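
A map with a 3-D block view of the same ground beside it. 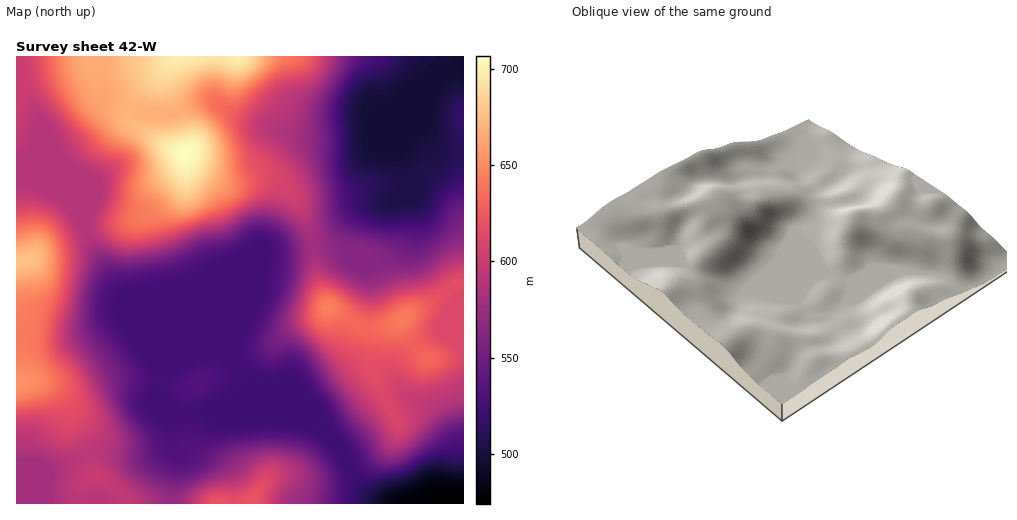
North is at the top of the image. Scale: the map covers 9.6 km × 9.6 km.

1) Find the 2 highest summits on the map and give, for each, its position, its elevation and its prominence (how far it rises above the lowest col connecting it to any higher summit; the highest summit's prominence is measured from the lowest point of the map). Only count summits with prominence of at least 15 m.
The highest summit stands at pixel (186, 153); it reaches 707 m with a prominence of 233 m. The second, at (328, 307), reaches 646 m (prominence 67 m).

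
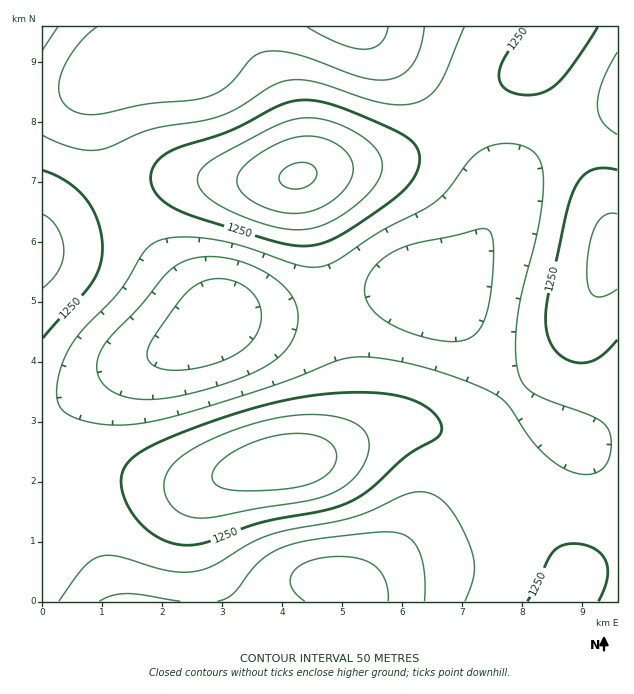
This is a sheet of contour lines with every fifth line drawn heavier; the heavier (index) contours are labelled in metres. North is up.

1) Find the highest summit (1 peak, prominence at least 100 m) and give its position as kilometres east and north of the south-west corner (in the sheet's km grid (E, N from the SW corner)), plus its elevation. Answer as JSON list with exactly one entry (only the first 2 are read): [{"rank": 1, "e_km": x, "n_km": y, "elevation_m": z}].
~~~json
[{"rank": 1, "e_km": 4.26, "n_km": 7.11, "elevation_m": 1408}]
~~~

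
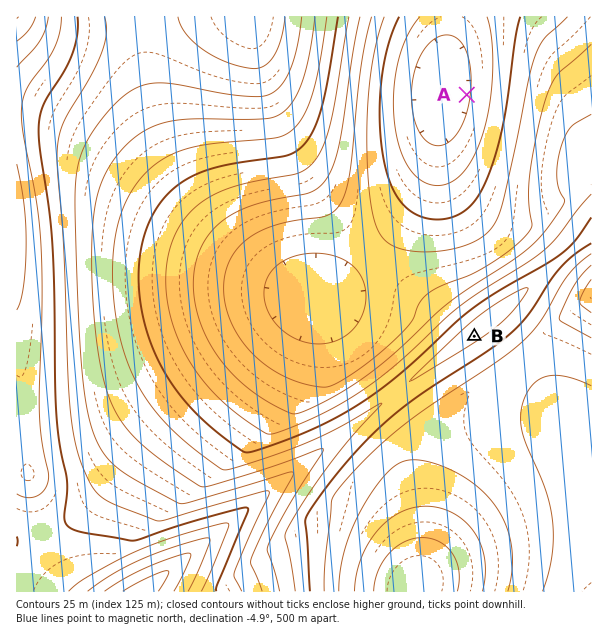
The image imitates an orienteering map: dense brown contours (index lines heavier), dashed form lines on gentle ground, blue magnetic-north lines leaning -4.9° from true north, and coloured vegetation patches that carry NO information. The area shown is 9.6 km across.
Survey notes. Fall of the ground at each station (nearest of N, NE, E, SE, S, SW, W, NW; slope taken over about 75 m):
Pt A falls W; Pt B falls SE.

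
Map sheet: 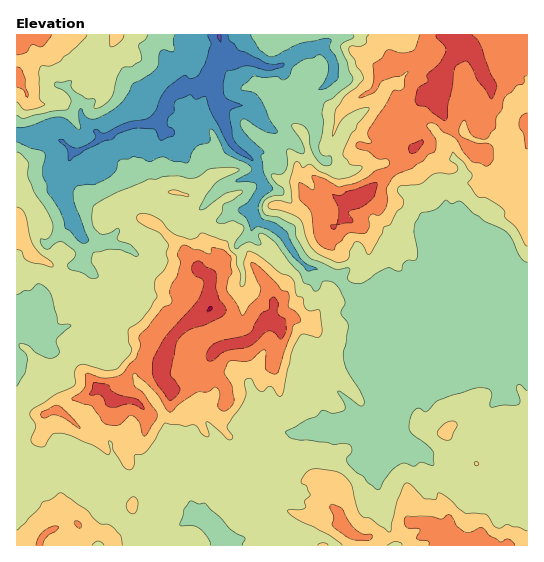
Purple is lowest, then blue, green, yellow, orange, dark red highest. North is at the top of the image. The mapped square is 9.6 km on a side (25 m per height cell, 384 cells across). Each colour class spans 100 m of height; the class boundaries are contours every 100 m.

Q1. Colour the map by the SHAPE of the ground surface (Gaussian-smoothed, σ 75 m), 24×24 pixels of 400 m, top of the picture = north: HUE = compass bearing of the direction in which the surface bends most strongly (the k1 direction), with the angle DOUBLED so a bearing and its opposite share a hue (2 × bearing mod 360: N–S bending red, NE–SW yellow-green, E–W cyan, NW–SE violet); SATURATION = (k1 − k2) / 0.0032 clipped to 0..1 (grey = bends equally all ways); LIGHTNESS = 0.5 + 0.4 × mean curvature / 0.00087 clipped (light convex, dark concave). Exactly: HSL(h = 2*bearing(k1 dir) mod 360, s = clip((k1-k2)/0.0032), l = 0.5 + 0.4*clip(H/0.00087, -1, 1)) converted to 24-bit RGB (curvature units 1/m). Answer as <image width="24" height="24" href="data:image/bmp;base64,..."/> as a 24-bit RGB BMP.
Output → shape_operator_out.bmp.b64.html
<image width="24" height="24" href="data:image/bmp;base64,Qk32BgAAAAAAADYAAAAoAAAAGAAAABgAAAABABgAAAAAAMAGAAATCwAAEwsAAAAAAAAAAAAAb12t1aCwnEVqTb/EjLyxlmR4YHx3ZY+En4+RdlJ+e4ptZ4hnhVZXclUziiU5cvWFntTjYheihLNPUqWksefKspbeUVTKpnvLSGdmnJp2qdW/kk2aekl4yrmWbW6ObIaGblVVg2+AkZCFeGF8fqm8hIrMkqrWtdaZOklkLh5QyuvNXH6tyKFljGA2Z1gxdGlLW311cZZ1oI5pYkVQUHlZwrZ9eWWLkmaQfW6GaZJ6dXmSeqepflNbYoBeW6FV3ee0PzdlRU+BxtWgTJ5TaSY+oqdnmnuCbFl6bpFpb2lBb19If2RshFNodcFTb3JVdWN9kX+Sl3aQZpmHcpGidYWYka64i8u6qkk4ZkRjToZuq4VTlj9PhFlxr8CcZnuOj2SYnkCGgbaJeU9ngYtESKKT3Hd0N4lja193gHZkl5RgXKxrYHlfbo54eIhofWpbpHmCaGN6en5fbGBHYjc3aLplh7SLeFBwY4peUC5wv3ZOY9LJhy/duLNSNX992s5dO2xCZKCFx8dGOXBHclVRjHxTWWtJdnNYf4NfdXBnc4KWhnOugZ7N3sHFUHBSmFichIqtJIGz5tX242rwgC5/5fLZsOP3jwCfwuaBIkdH7tDFU5m6Qz9gnLyGbG2QdIyRiWyRgZ6cX31rYpVrVn10oY9vwZKuSoyEi2RbYl2KQXdHPyVY0ff6uqbvbxgi1wi01NvzdWXAY9p+hC58oDyAbdNgW22HiGKTd6OQfXKEinyNYYZudnxlanpdkZRqh1qOgZuDaItfYHhoPpGIxdYkESIR5lq19/XSQ15wpE2dwbFCXj0tLpSoyumVODlfh6dsZXh8fHeAeXmEmoGGX355j5aDeYJxZm53joJ5j6aadWJ7aoeIr6yOQjdbPKClltFx03R5K19JzZvu5tT3GymL9OymFBoqjryGXmp2cXx6eHyDfX2Knn+UZIVghHpxa3l6h457fmhbgXdufX5YeoBFP3R6PYRvy4ajzX7A7qXXJJ0qD0FC9dbv1dn2cojpa5S0W1+NinqhdZGMcmiBj4WFoIyedoONc3GJgot5d4qDbGZ0n2+NtMzTcGGeUWZdK1AswIZXRZlX6/TSGhhJq5VK4OmwJTFb4pm0M06fUlgshGhOYnBKaoZieYx4mHmAfmeJfY+Ec2JNYH1Hi9q6dTFhnXhbboubU3uns2+TsMF73sCcCAYt0/rRw4lrMh5df1AAZAIUhraBW2yEja2dYYh1aXJTh4VodYZngnBhjuHXob32YYXPJ0LHu7zfei5CMixIcMaax+3d79PEAAug5LaGztAvMwAav9KPQOS1yaN2VoKDeZeDdHqRdGeMi5mJbmd5wkNUmN+DEWkTeSYoUgsOP1sOrXtvWaaRNuVnkncuxWlPAq56+e4wMwAfiaK66t7LmStWctyDWIGGZYqAbmVyfGyCinJvTTM8vs5sznORs9jHHgkqoMzFwJPVg7utr8aCQyQhUJkqqKYrZmIMZQBIkcDyMKeLkNmg3Z6moDs8YrV1TFhrXnJPYHdqeUNQnUehidCQtM+NXjhkNy2bebeig3Gxt5HIuZHRxsbpz5/iEJQ/9NP4AC0zhAAc0frljtvzwr7099T1PZydby1HSqJddj6Hone3n+XbYsuy0sqYPDdVQIB1eF5TXWtHWotQeZ1oeZBknURz58Duhf+7HgBbP5Pf1/rRhk0UKh8JY2UO+lGfgaxwVluyGprBsqgta5tJo0di1Je9zmzIYyNCI6harojNrLV2O3RMZjpTiaNxi9llMgEPUsMuPd2isIATkARljGrigIvPWZG18drmZ8q+IAYt1vXlk2i5kEuzMS4HIiYNi7FDd1gdGDwNhKMOYBJGlWhUfqlqfAC4p9nlOmPPlyUtiurS5SZMCU01yXmuuZGJmrtXOwYaReSGv2BLSYlfkF3AqrDrnaXvXuXv30qWXrycfJLQKKWTYKDEzefAJwMwpcESejE7gsqEVyRZg7LU+8TnBi0RwmRdz4GnmL/kPYSsRlV+1cxrL4ZSv+rDG0M/ZghKtt3Rzb6jMk5Wzn94Bi0PX4cMTRaT397tuNTks3rEnIBPDjYcb2ok/LnIFVMlTIuQ16mpl0O6dj+GyPC8VE+LuHY8hT1+Xqioh7Zbql9rjKi6S4WkuYLH3N+1AzcybWoOMxoADzIB0rDbmC67ay1Rld+n6NTtI43BNZVM4khZbeh4ekF6dUd1tIS/l7DEhJy1RHeIyJykfL+DR0+Hdo6bzs+oFQY6tJjR19bn0b/gDZE8DCdgS/aPxktTj61cVTJLtUWZnuyLzuVrcD52bnqb"/>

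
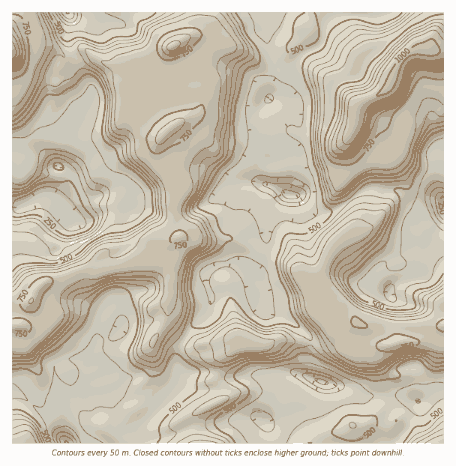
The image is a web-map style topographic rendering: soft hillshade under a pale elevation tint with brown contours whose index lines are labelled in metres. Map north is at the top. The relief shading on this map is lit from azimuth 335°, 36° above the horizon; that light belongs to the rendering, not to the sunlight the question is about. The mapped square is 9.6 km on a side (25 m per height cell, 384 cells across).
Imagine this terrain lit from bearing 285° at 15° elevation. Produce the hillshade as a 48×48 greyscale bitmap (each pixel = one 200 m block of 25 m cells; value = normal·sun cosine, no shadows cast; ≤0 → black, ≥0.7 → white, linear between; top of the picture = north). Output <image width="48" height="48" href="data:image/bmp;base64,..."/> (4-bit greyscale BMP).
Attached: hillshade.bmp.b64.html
<image width="48" height="48" href="data:image/bmp;base64,Qk32BAAAAAAAAHYAAAAoAAAAMAAAADAAAAABAAQAAAAAAIAEAAATCwAAEwsAABAAAAAAAAAAAAAAABEREQAiIiIAMzMzAERERABVVVUAZmZmAHd3dwCIiIgAmZmZAKqqqgC7u7sAzMzMAN3d3QDu7u4A////AHUAAIuGZVV4mamGQhNWZ3h2ZmUzRWvcuoUAAnh3VEV4mHdkM0VEeHd3d4ZDNUerzGMCRGd3ZVVYqoZBEkQ0iXZmeJhkRVRovVRFVWZmZmVFi7ljABI1d2ZmZ4d3ZVVXmmZVVWZmZmZVaKuoUQAkVmVWZmZndVRHiGZVVmVWZmZlVnmphjEUVmVVaIdmZVRGZmZUVWVWZmdkRWipdUM0VVQyWahmVERVVVZTRlVVZmd1M1eZYhNFVTIkd3ZUIjNFRDMiRlVWZnd0AVeIYgATMiNFVndTAAFXZCAAJVVmZ5uDAGmIhRABAAFGiYZVMAAWdkMAAkVWZ66zAFmYmGRDIABIqXZmdiATVVUwABNVZp7nACiqqXZWZBFJuWZmeHU0VVRDAAFFVX37QAJ724Y0dzSLp2ZlVmZmZlRFMAAUVWvbcgA3vZMTeHq6dmZlVneIiHZEQQADVXvadAAFm4M1aKzIZmZUNGisuZcyMQACVovbhQAEeWNFaL3HZlICNHrO2qlSMQAAJXisxgAEd1RWeL23ZRAENIq93MuUMyIQAkVqxwAVd0RWecyGUgA1M3iJzu2oZlRDESM2hgAFdlVWjNtmQAAlVFZmm8uYm6hmVURFVQAEZlVmjelmUAACVlVWZ3d2i923ZnZlVSAANVVmjdl4gwAAJVVWZmZUWb78dnh2ZUEAAkVVe9l6tjEAAkVWZmVERZzduZqXd1MQAkRFeriM2WQgACVVVnZCE3vuub3ad2QgA0RVaIeL3JZSAARVRJhBJFjP2HvtuGQQFFVVZmZ5zsllEANVIYh0RWisyGeu+iATNFVVZmZnm9uGUAFTAEZ2VnmqqGaO6iADVmZVVFiZl2qXdAAxAAA1Z4mJqWaN6lAARmZVMTjN2QBWZTIgAAACVoqXiGac2VIABFVDM1ac7EACREMQAEEANHqnZmerllMAAkQ0VUZ87GIAIxABM1QAFoqnZnmpZVIAADREVlV86lQyMxAARVQgBYiHebqGVVMRAARUVmae6UIkVUAANVQzNWZnetyGRFQzAAJVVmav/GABVVEAJVVVVVZoiKupUjRDAAJFZmav/qIANVMAAzRVVVZ6yXiKhCJDAAJVZma//+cAFFQAAAA1VVZr+2Z4qEIzEAJWZmav/voAA0QgAQAEVVVr/XZmeHVDEAFFdmav7fwwASQyNQACRFVq/nZmZmdkEAA0d3af7P1gAAAzRiAAMzVa/nZmZmZlIAAzWHae7O2nQAAEVkEAMhNa7HZmZmZlIAA0Vmet2ru8tgADVTIANCFKynZmZmZlMAAlVme9yHeu+iACRQAANUNpmGZmVVVVMAAUVmi8uYeM/WABMwAAFVeYd3ZmZEVVMQABRmeaq7l538QCMgAAA2mWiYh4pQFFVCAAR3VorMp3nvtlRAAhAYlVq5q7yjAkVSACaIZEi8uYiu+3VAAwAGdmiIz9qoU0UwAFZ5hjWbuYms7rdBIgAGl2ZnrduYdlQgAlZ5ljR5l2i93MuFQAAJ2WZmeby6l2MAFFZol1RndmeM7bqQ=="/>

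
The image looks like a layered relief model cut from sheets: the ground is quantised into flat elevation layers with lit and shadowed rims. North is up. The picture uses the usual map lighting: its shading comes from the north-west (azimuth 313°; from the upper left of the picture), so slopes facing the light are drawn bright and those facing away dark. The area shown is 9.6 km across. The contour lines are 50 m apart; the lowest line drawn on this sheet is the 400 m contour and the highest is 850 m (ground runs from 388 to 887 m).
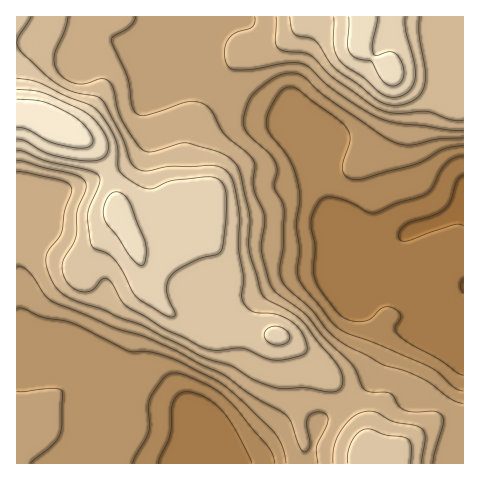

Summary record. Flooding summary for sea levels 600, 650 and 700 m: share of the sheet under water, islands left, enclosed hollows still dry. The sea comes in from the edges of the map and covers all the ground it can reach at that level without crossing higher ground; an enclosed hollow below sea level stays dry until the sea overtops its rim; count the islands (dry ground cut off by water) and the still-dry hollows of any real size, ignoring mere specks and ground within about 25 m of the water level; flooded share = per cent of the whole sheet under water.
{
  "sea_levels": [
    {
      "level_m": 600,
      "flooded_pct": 51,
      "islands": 0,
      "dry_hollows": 0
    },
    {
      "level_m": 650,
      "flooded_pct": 65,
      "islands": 0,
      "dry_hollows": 0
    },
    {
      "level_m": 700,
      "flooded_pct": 77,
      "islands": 0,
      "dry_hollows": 0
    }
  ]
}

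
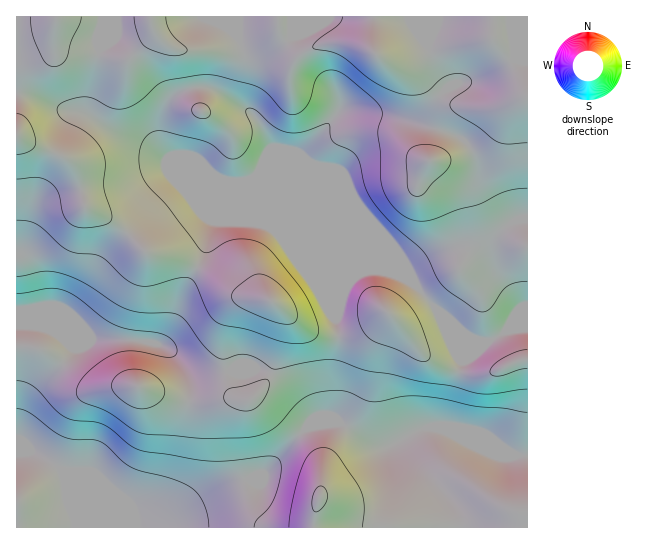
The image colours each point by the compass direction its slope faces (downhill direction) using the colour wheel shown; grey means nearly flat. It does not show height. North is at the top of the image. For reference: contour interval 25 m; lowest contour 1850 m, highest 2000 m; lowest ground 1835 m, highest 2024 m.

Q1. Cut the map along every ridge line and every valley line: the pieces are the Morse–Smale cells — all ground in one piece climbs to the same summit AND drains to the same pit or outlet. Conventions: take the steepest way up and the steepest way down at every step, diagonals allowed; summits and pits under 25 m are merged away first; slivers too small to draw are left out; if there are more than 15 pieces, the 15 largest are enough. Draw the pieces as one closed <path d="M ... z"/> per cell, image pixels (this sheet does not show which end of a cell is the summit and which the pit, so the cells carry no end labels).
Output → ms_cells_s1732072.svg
<path d="M527 16l-511 1 1 511 59-1-1-12-8-18-4-24 32 32 30 14 10 4 14 0 21-6 56-32 37-10 49-53 0-8-13-19-21-18-19-8-30 2-11 2-23-1-26-23-10-4 5-4 7-12 10-32 23-43 9-33 53 3 108 45 23 4 13 7 21 24 34 31 6 4 14 3-11 13-13 7-12 45-1 19 65 29 15 0z"/><path d="M341 423l-22 1-13 4-43 47-37 10-51 30-18 6-22 2-36-15-34-33 2 22 8 18 1 12 452 0-1-71-21-1-65-27-18 0-28 16-6 3-11 0z"/><path d="M242 221l-30 1-8 32-23 43-10 32-7 12-5 4 10 4 26 23 23 1 11-2 30-2 19 8 21 18 13 19 1 5-4 6 2 0 18-8 4-8 0-32 6-30-3-30 8-26 13-16 9-4 11-1-107-45z"/><path d="M386 271l-24 1-13 10-5 9-8 26 3 30-6 30 0 32-4 8-17 8 29-2 37 24 11 0 6-3 28-16 18 0 57 24 13 3-13-8-50-21 1-19 12-45 13-7 11-13-14-3-6-4-23-20-32-35z"/>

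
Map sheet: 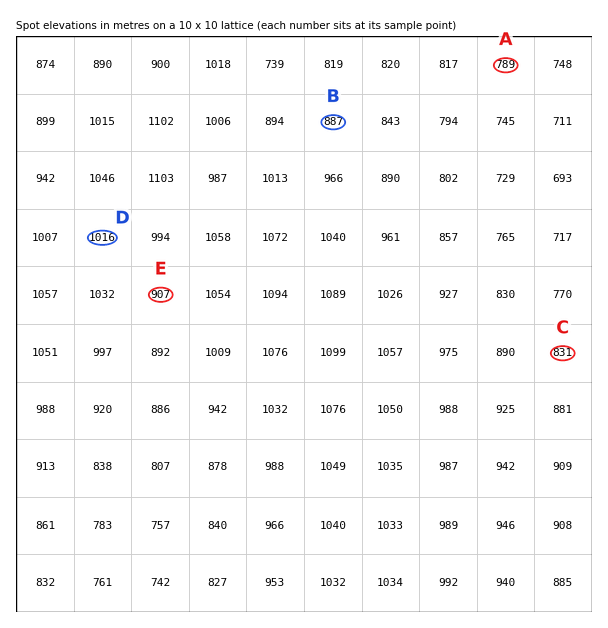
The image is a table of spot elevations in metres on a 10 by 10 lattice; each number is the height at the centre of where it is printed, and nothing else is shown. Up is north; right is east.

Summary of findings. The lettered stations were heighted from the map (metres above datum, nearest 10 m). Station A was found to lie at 790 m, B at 890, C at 830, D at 1020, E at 910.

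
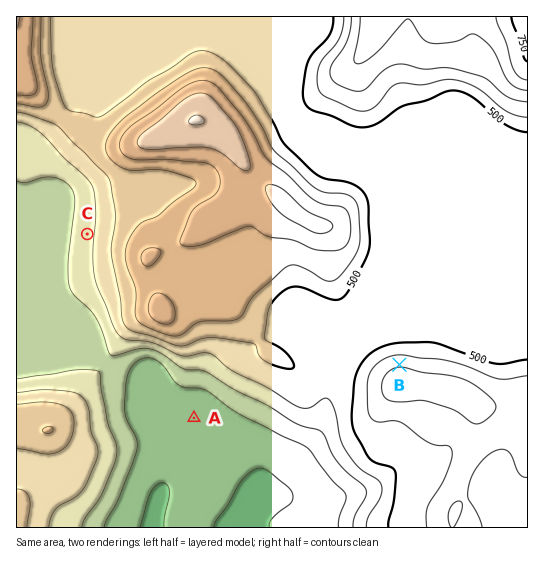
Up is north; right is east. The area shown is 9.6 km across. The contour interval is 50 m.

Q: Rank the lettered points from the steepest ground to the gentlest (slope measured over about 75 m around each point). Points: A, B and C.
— B C A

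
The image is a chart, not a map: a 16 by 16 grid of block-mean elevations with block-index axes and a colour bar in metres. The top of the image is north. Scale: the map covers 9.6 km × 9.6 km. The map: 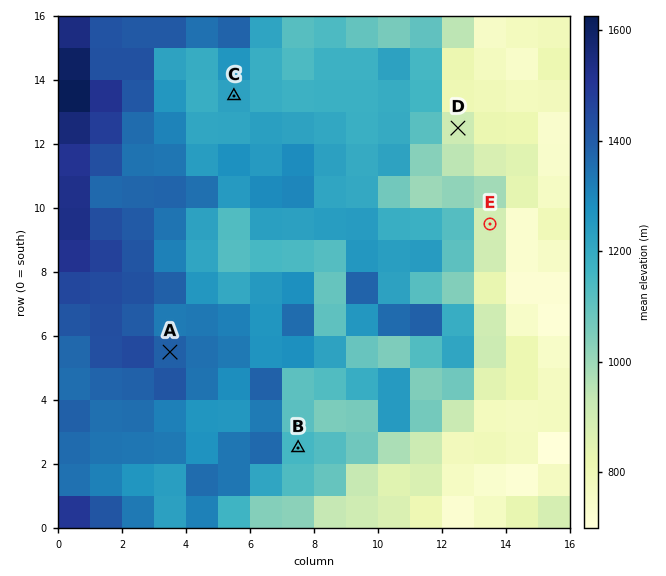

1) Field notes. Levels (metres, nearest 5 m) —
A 1370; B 1130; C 1225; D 920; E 875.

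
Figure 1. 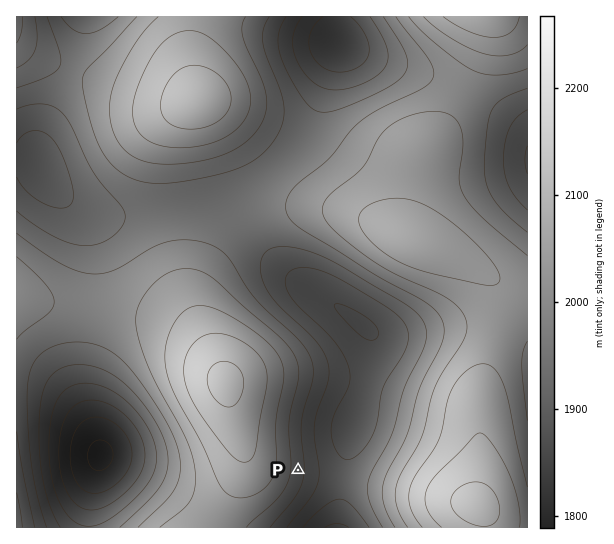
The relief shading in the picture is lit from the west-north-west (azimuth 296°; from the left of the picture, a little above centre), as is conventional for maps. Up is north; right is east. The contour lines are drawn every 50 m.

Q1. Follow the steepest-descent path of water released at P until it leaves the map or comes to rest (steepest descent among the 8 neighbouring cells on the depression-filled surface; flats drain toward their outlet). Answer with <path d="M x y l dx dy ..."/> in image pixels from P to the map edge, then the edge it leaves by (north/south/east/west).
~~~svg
<path d="M298 470l37 0 3-1 5 10 0 48"/>
exit: south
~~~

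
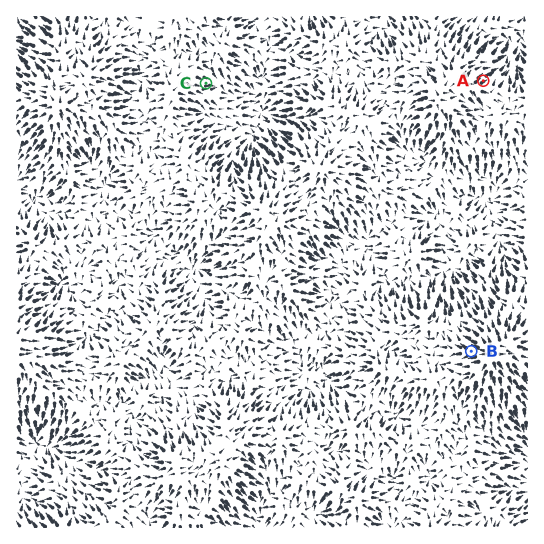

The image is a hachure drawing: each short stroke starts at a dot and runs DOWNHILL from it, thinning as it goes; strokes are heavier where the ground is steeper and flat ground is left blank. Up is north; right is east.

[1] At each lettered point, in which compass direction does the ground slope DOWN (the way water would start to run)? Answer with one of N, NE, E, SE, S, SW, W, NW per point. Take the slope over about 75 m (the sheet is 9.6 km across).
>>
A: NE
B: W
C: E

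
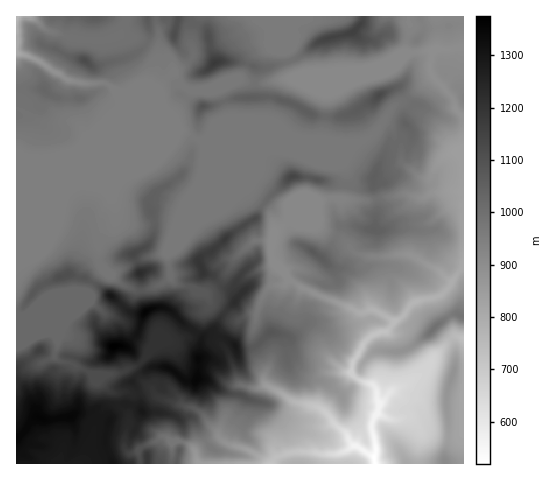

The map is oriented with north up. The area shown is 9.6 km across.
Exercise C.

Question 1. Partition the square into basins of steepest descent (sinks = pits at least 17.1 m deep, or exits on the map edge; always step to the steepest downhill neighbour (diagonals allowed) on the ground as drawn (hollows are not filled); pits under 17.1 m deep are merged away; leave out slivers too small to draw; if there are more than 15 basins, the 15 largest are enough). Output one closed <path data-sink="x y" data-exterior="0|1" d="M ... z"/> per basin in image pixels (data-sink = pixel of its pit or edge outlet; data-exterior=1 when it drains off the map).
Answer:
<path data-sink="375 463" data-exterior="1" d="M463 16l-99 0-2 6-12 12-29 6-20 16-11 6-21 5-14 1 1 30 20 0 17 6 18 10 8 2 17 2 14-4 21-12 10-8 17-7 16 17-10 14 0 4 6 8-15 16-9 5-14 32-11 3-11 0-42-9-17 0-25 24-11 18-26 16-18 17-8 3-4 7-34 7-15 0-9 4 0 18 5 17-2 6-15-3-31-25-11-8-17-4-31 13-16 21-7 4 1 152 447-1 0-86-10-2 2-28-5-8-14-14 14-10 13 0z"/><path data-sink="17 17" data-exterior="1" d="M165 16l-149 1 1 294 6-3 16-21 31-13 17 4 11 8 31 25 15 3 2-6-5-17 0-18 9-4 15 0 34-7 4-7 8-3 18-17 26-16 11-18 25-24 17 0 42 9 11 0 11-3 14-32 9-5 15-16-6-8 0-4 10-14-16-17-17 7-10 8-21 12-14 4-22-3-21-11-17-6-20 0 0-29-3-3-12-4-24 0-14 9-26-26-2-13 3-11-12-3z"/><path data-sink="291 17" data-exterior="1" d="M363 16l-156 0-1 4 5 32 5 11 25-1 15 5 13 0 29-9 23-18 32-8 9-10z"/><path data-sink="463 339" data-exterior="1" d="M458 314l-7 1-14 10 14 14 5 8-2 28 9 1 1-60z"/>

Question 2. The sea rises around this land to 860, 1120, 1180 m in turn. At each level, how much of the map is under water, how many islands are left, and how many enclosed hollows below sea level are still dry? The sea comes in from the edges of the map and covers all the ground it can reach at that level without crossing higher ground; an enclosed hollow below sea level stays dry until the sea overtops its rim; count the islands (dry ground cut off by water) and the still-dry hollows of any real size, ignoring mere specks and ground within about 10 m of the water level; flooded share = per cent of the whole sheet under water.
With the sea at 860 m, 13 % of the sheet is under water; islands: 1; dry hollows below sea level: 0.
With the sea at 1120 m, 84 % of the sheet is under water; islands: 3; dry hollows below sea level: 0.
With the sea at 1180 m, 88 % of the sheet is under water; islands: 2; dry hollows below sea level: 0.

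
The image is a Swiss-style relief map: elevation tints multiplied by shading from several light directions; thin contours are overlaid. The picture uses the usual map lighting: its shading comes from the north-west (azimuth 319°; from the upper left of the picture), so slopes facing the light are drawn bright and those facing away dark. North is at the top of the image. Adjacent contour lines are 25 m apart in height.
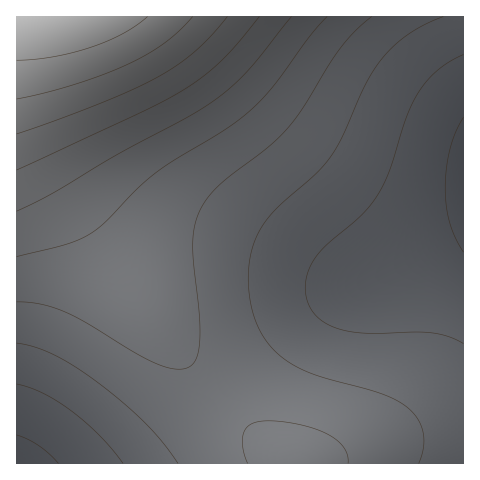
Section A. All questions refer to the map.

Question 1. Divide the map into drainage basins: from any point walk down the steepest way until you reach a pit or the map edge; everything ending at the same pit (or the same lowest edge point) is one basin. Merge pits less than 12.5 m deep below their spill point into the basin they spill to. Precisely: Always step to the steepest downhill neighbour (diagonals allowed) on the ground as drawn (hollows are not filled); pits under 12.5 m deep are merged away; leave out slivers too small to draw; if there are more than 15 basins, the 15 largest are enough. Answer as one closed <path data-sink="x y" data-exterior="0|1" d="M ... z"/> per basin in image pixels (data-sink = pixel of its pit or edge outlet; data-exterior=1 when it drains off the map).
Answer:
<path data-sink="463 181" data-exterior="1" d="M463 16l-436 0-2 3-1 51 5 29 13 41 25 50 32 47 48 64 28 43 29 38 58 59 17 13 21 10 164-1z"/><path data-sink="17 463" data-exterior="1" d="M26 16l-10 1 0 446 283 1-1-2-19-8-17-13-58-59-29-38-28-43-48-64-32-47-25-50-13-41-5-29z"/>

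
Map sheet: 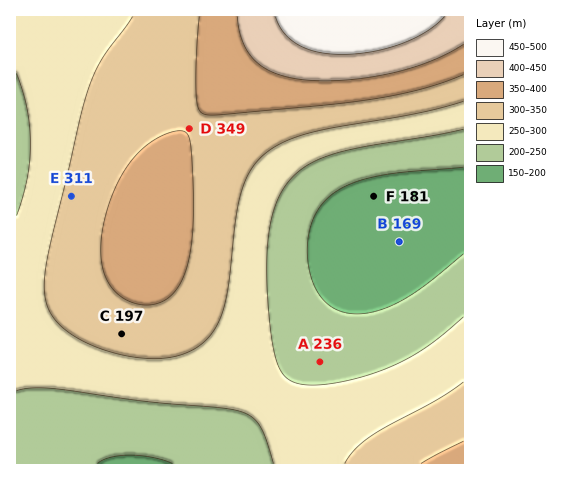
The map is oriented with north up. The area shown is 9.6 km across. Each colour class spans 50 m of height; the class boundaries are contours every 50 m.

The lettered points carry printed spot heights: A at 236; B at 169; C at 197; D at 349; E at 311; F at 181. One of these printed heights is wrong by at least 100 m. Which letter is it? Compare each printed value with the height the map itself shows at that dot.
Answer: C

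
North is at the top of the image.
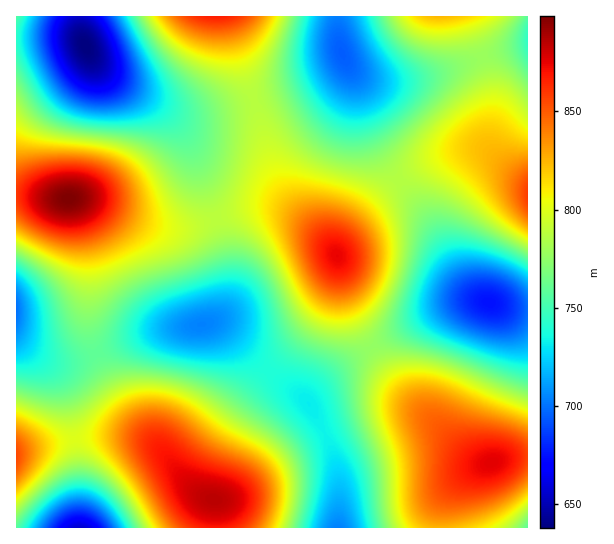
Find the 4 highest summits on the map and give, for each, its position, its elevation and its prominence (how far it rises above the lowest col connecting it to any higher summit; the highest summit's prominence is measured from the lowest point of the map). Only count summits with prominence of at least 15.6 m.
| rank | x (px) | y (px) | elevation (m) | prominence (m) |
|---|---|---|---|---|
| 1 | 69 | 198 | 899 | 261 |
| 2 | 214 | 499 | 885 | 125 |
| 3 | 493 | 462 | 876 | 100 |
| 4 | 337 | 255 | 874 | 86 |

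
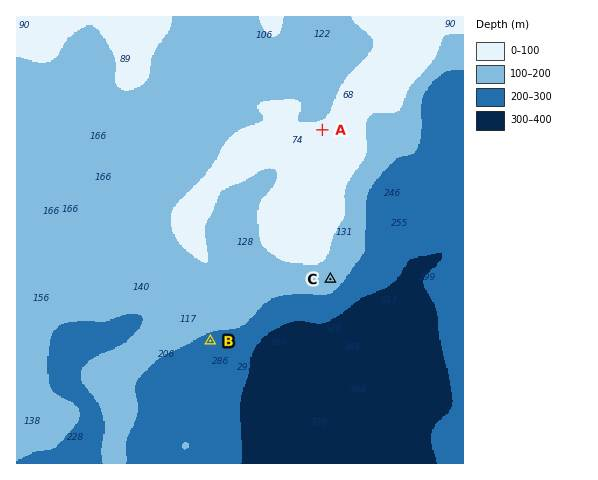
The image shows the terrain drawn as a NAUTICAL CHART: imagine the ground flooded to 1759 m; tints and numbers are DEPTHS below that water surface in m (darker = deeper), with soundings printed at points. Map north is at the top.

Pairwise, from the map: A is higher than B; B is lower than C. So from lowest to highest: B C A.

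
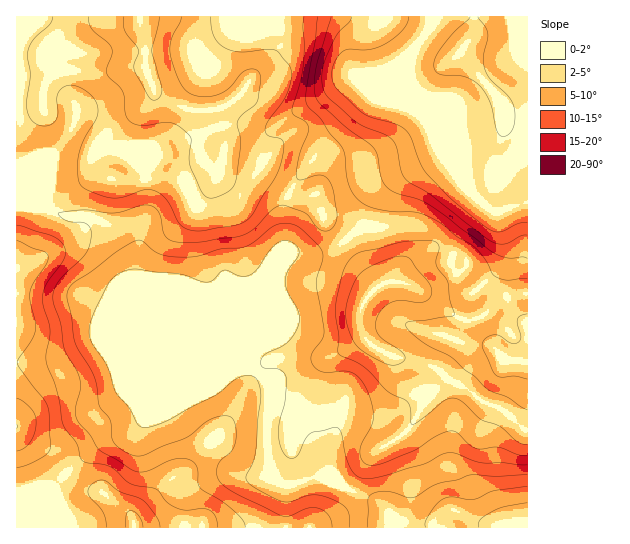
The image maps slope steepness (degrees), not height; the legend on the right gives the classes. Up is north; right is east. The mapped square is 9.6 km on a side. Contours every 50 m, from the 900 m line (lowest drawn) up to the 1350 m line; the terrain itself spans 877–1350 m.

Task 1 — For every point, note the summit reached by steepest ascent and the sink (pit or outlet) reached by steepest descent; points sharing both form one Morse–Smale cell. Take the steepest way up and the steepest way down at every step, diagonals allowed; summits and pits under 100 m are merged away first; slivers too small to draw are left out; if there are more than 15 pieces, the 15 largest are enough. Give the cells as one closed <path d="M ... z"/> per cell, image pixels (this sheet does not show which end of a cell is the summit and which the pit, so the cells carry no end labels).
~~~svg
<path d="M22 205l-6 1 1 322 511-1-1-3-44 0-26-13-10 0-17 13-23-1-10-3-20-19-31-13-18-19-1-11-11-20-4-19-17-10-18-5-7 1 2-22-15-11-76-76-47-20-3-19-4-10-18-22-19-9-25 0-15-8-17 0z"/><path d="M279 16l-263 1 0 188 17 3 17 0 15 8 25 0 19 9 18 22 4 10 3 19 47 20 72 72 0-9 4-8 0-25 22-53 6-11 9-10 17 3 12-2 12-5 9-7-1-4-20-19-8-25-4 3-12 1-13-5-25-16-23 4-13-5-4-5 3-32-7-28 21-13 10-15 27-28 4-8z"/><path d="M345 240l-10 8-12 5-12 2-17-3-15 21-22 53 0 25-4 8 0 10 19 14-3 22 14 0 26 11 4 6 6 23 8 13 1 11 13 16 36 16 20 19 17 4 16 0 17-13 10 0 26 13 44 0 1-93-26-22-20-8-16-13-16-8-12-11-12-5-37-9-14-7-11-11-4-11 0-15 5-12 11-10 0-3z"/><path d="M431 16l-150 0-2 6 0 24-4 8-27 28-10 15-21 13 7 28 0 17-3 11 2 7 15 7 23-4 25 16 13 5 12-1 4-3 8 25 23 22 21-17 9-26 9-12 58-31-18-36-16-41 0-12 4-15 16-21z"/><path d="M442 155l-57 30-9 12-9 26-22 18 31 45 0 3-11 10-4 8-1 19 4 11 11 11 14 7 37 9 12 5 12 11 16 8 16 13 20 8 21 20 4 2 1-108-15-12-8-18 0-15 6-13 0-14-10-24-2-14-10-4-17-15z"/><path d="M527 16l-94 0-4 13-16 21-4 15 2 17 32 73 29 39 17 15 10 4 2 14 10 24 0 14-6 13 0 15 8 18 13 12 2-1z"/><path d="M438 249l-9 2-19 10-15 20 22 7 13 0 24-12 11-9 2-5-4-3z"/>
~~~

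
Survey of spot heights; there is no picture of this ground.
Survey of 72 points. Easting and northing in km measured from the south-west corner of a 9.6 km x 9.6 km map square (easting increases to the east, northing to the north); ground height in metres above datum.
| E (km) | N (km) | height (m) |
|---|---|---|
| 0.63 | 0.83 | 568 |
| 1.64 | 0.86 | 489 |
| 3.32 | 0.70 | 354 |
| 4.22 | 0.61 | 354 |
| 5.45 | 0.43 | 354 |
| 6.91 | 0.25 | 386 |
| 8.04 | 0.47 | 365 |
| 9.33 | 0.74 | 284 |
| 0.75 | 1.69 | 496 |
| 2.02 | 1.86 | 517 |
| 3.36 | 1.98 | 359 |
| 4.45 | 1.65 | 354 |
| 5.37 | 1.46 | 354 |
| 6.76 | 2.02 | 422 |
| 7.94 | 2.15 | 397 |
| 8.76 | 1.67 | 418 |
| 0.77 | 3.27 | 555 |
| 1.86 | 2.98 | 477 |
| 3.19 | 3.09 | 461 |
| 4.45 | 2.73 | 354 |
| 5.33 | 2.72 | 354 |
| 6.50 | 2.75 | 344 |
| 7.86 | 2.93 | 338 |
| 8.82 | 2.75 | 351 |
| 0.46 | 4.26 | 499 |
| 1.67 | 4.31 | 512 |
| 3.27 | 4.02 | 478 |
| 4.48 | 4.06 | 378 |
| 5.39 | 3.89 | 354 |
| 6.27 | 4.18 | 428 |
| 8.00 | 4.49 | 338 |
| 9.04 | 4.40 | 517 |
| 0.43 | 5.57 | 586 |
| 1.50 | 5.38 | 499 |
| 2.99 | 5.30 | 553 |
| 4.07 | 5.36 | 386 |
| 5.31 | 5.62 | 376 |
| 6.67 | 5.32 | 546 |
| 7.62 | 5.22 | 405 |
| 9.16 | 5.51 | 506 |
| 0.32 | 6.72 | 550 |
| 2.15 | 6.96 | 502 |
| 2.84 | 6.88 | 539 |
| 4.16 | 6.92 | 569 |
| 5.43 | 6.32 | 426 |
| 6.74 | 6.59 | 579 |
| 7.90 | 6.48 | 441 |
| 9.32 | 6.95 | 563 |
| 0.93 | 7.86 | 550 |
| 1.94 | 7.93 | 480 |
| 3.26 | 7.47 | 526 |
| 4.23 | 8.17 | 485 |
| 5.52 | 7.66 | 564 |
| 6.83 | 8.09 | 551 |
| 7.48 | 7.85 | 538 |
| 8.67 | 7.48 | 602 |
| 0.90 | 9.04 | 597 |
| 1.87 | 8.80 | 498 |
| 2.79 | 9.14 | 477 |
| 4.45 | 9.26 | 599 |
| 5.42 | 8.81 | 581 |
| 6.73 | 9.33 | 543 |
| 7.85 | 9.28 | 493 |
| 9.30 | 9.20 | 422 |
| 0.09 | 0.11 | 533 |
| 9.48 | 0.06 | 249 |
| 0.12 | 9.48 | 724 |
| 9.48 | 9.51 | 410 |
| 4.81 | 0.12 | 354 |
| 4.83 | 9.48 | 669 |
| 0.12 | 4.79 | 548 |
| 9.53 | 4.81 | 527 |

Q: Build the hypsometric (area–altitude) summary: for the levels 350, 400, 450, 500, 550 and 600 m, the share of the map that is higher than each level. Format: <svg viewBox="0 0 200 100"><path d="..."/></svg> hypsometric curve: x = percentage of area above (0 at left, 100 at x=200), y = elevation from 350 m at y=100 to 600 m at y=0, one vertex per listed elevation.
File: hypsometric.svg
<svg viewBox="0 0 200 100"><path d="M186 100l-42-20-21-20-39-20-49-20-26-20"/></svg>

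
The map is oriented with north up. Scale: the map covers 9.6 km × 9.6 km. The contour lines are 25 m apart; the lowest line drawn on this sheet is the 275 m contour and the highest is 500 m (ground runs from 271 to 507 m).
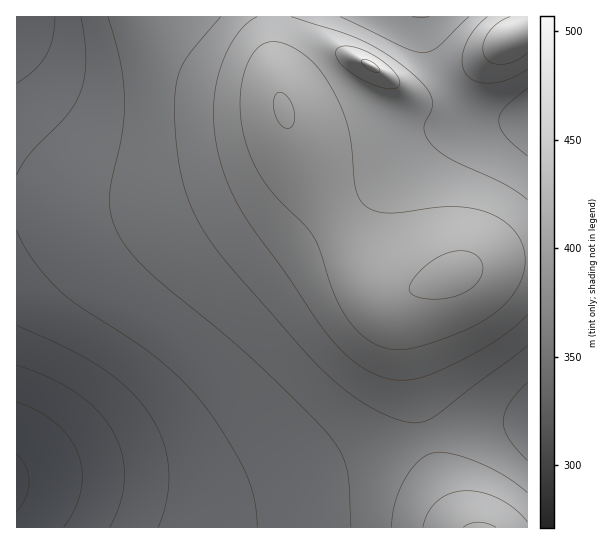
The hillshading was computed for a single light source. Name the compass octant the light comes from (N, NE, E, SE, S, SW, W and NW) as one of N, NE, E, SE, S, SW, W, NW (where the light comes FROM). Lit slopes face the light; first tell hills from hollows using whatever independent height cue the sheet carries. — N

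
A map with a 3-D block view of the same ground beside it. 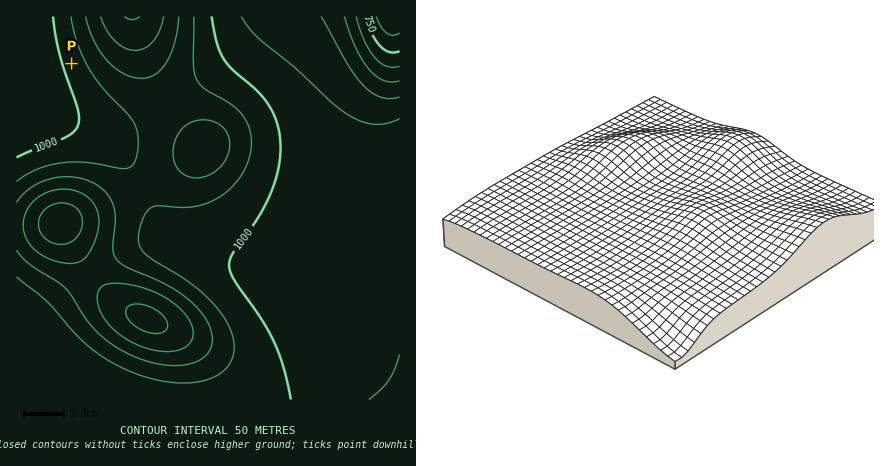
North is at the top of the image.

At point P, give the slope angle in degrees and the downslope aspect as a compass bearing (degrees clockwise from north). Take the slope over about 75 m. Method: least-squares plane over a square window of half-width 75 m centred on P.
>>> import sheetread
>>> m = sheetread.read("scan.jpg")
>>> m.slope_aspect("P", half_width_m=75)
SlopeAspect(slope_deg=5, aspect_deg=249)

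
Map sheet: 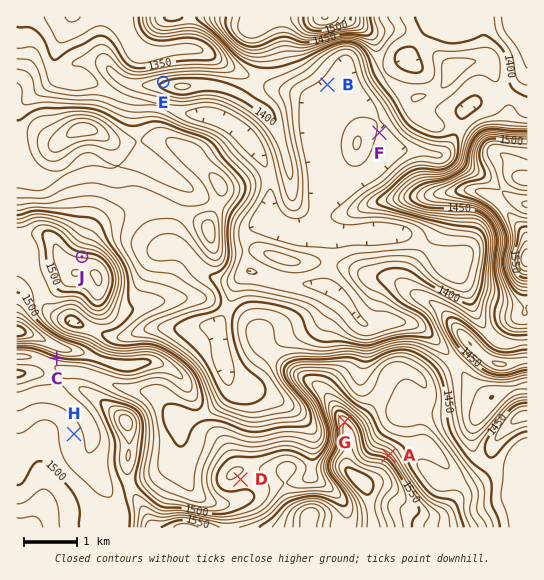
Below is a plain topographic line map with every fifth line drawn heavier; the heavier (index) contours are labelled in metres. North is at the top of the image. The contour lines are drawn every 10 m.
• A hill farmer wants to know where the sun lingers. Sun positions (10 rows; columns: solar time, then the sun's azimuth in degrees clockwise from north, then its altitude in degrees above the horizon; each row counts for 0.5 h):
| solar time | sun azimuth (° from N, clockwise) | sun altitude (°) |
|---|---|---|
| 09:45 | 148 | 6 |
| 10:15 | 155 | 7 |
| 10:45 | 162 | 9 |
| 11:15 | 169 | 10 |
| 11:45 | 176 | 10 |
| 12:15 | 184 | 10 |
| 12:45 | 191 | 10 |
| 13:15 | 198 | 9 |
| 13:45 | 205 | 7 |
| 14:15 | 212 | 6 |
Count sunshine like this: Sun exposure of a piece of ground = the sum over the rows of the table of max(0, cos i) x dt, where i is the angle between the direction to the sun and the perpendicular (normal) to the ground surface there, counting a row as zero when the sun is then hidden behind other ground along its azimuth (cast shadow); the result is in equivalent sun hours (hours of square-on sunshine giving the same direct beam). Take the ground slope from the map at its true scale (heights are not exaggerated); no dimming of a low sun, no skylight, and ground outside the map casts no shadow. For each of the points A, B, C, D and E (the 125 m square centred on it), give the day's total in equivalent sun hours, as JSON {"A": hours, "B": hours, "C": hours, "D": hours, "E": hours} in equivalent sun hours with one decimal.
{"A": 0.2, "B": 0.8, "C": 1.5, "D": 0.9, "E": 0.4}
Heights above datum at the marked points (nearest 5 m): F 1360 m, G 1570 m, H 1485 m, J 1510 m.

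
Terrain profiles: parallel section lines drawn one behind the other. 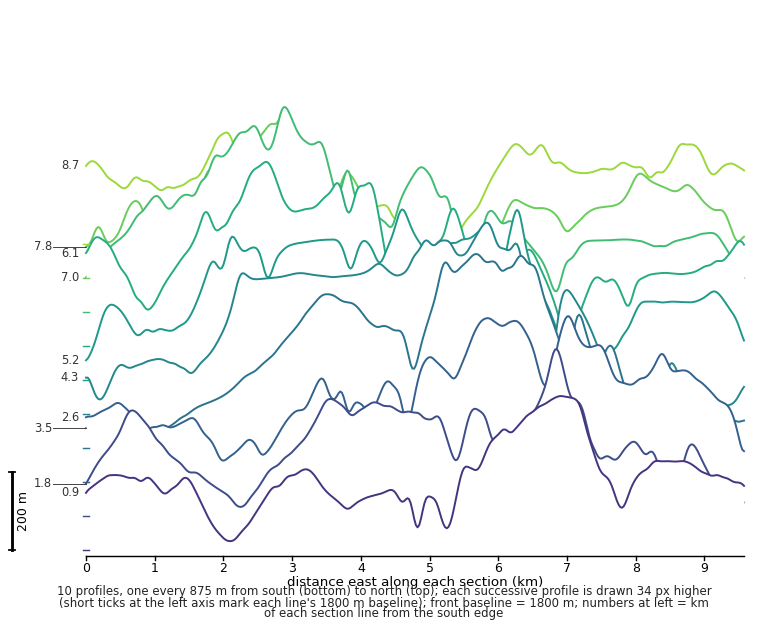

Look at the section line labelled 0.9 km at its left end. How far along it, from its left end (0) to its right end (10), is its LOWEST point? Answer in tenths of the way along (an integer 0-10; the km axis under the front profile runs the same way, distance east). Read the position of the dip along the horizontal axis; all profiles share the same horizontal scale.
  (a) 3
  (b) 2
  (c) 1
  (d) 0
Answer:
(b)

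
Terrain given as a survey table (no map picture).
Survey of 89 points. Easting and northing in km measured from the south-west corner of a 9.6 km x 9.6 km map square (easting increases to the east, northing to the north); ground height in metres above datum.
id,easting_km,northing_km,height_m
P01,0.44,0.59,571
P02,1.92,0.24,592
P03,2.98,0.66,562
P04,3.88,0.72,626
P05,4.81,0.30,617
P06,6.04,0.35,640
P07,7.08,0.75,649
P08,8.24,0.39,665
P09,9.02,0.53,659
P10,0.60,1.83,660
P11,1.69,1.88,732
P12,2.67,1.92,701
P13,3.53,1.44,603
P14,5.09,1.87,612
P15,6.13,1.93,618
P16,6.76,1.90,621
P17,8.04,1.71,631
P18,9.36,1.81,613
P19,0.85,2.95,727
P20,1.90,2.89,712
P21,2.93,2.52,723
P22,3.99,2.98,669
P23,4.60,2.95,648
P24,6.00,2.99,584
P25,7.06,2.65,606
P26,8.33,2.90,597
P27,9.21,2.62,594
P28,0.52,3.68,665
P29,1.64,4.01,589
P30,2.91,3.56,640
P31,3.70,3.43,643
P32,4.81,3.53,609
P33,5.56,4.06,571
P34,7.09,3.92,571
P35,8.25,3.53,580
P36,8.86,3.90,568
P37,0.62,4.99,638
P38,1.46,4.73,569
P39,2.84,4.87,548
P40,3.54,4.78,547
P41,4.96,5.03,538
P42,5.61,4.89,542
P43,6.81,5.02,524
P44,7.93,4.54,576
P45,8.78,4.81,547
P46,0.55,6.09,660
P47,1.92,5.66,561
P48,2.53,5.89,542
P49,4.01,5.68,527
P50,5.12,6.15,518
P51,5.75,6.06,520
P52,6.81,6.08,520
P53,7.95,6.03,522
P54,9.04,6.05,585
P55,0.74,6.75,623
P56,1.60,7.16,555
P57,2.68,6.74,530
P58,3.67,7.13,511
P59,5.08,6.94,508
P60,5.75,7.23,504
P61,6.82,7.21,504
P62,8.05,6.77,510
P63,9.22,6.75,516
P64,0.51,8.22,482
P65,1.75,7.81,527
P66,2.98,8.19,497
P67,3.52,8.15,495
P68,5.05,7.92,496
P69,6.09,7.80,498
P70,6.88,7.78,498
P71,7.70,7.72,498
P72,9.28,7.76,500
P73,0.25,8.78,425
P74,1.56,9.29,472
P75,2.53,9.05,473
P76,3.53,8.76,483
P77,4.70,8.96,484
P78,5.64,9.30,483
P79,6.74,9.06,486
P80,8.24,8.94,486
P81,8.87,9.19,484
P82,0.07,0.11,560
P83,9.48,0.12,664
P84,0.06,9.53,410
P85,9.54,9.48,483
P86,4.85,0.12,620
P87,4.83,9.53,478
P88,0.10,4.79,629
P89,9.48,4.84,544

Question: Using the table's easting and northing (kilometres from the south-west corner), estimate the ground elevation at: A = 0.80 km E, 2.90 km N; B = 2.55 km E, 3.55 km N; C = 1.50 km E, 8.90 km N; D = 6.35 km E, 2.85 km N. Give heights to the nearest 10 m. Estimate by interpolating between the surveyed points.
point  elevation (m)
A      740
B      640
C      490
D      570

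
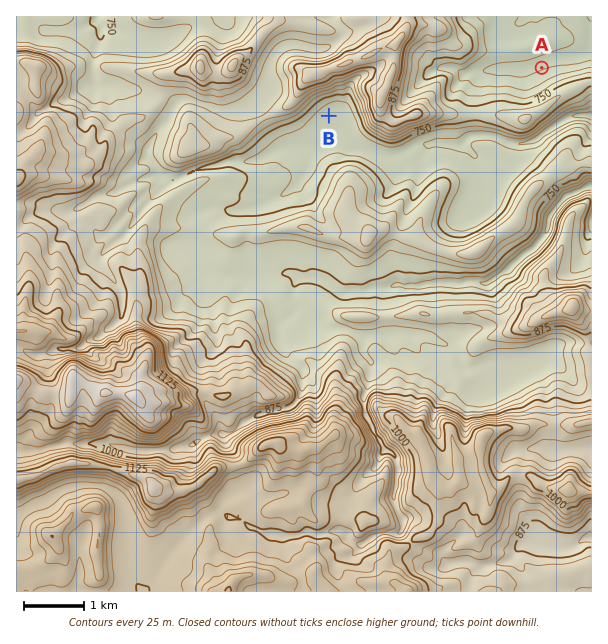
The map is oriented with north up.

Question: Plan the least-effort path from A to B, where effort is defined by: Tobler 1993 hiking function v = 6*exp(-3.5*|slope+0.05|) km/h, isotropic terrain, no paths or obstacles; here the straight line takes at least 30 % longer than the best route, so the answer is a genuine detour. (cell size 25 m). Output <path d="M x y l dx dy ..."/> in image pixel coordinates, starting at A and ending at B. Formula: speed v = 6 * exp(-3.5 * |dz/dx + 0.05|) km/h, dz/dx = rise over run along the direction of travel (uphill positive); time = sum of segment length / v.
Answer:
<path d="M542 68l-3 3-6 3-3 3-135 67-14 0-21-10-4-5-27-13"/>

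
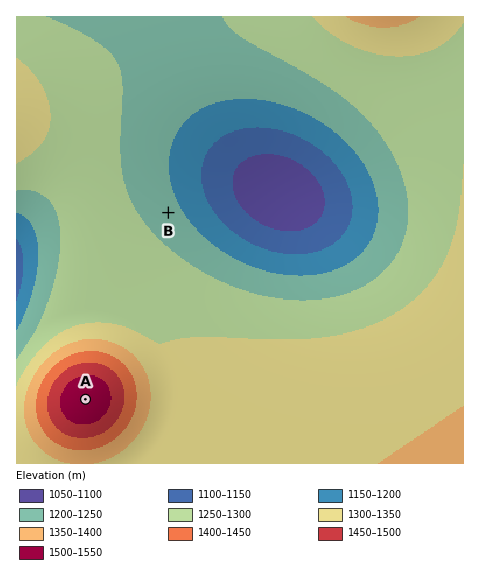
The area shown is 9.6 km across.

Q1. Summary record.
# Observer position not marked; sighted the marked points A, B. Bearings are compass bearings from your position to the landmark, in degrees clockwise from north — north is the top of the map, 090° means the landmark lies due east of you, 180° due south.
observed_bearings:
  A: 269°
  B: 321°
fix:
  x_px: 316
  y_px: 395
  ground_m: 1330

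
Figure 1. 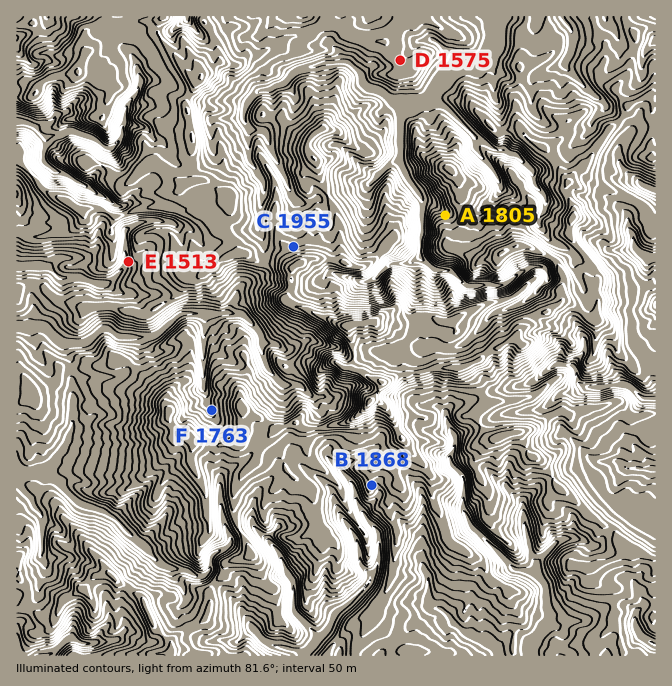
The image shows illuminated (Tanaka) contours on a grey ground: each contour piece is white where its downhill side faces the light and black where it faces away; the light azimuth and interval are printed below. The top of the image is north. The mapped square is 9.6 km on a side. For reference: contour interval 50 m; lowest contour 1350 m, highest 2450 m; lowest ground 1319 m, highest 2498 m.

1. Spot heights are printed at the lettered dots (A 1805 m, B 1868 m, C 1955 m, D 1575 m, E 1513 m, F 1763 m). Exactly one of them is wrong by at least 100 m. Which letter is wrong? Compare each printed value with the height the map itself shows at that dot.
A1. A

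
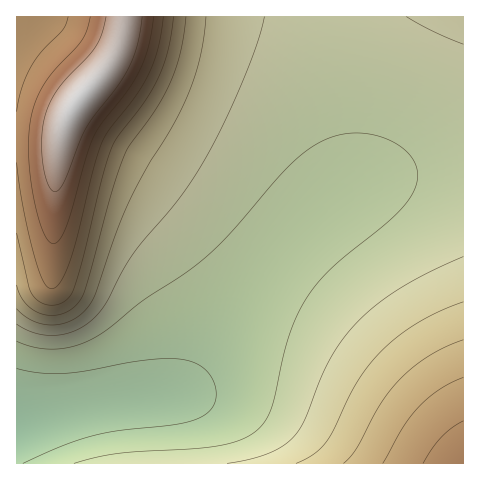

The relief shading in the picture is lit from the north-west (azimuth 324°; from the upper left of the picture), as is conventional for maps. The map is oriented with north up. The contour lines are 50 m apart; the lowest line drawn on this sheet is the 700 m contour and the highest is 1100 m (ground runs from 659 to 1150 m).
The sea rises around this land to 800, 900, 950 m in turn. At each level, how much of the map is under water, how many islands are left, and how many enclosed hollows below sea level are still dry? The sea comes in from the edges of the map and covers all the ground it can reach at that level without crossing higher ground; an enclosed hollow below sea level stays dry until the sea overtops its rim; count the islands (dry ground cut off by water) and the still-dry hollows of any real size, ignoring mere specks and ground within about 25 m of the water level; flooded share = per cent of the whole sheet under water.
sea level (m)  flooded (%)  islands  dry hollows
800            60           0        0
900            79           0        0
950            84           0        0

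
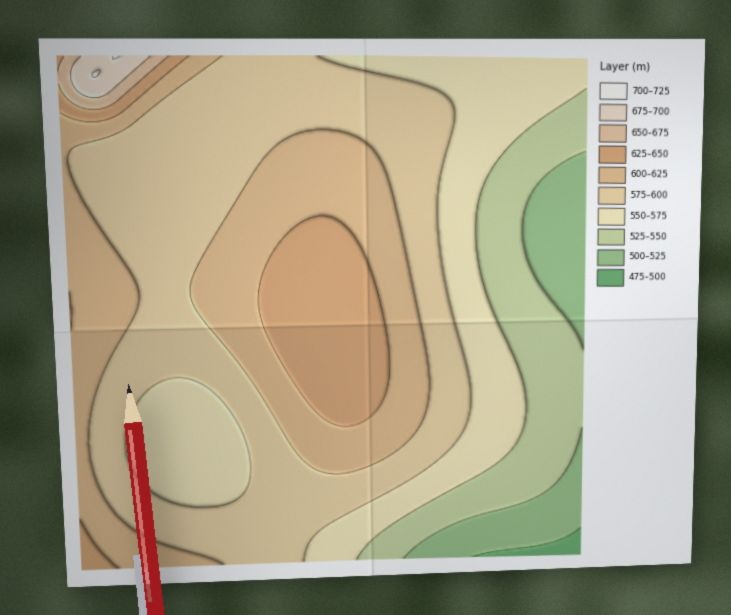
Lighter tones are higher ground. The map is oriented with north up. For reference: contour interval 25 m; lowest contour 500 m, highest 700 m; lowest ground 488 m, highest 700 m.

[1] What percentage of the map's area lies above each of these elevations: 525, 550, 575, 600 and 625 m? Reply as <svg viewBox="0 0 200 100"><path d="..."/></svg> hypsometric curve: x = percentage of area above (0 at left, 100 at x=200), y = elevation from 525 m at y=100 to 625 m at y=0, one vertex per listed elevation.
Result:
<svg viewBox="0 0 200 100"><path d="M186 100l-23-25-35-25-66-25-42-25"/></svg>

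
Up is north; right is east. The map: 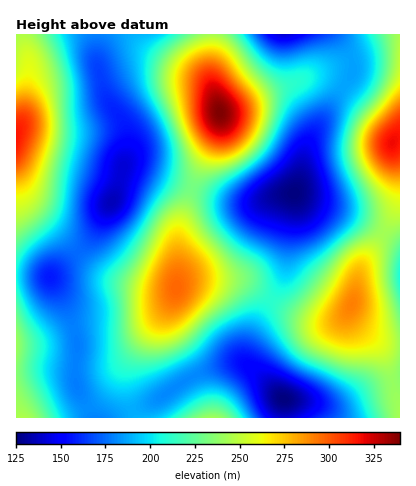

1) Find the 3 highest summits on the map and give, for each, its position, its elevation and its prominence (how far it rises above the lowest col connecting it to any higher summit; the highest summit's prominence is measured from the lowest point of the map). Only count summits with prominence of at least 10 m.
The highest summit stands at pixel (220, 112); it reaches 340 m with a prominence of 215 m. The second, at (176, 288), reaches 297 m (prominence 66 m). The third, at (352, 304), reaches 291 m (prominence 49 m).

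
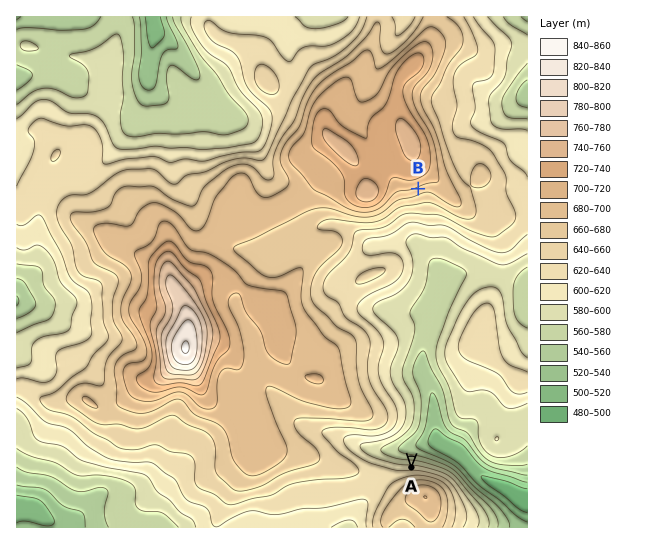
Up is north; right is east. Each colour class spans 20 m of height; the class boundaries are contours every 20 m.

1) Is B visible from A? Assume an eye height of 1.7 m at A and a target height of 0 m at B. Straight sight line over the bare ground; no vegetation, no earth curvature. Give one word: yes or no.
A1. yes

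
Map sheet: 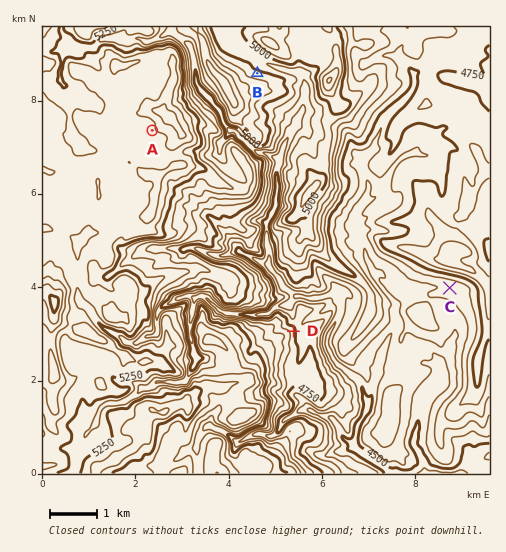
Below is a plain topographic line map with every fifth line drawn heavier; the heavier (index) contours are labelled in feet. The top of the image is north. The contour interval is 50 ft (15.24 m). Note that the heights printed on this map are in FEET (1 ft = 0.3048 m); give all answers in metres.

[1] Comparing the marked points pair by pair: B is below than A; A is above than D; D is above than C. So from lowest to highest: C D B A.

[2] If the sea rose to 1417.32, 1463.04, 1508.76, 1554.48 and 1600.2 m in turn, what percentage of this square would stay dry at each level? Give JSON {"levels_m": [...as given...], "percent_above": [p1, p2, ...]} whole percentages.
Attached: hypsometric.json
{"levels_m": [1417.32, 1463.04, 1508.76, 1554.48, 1600.2], "percent_above": [86, 64, 52, 39, 24]}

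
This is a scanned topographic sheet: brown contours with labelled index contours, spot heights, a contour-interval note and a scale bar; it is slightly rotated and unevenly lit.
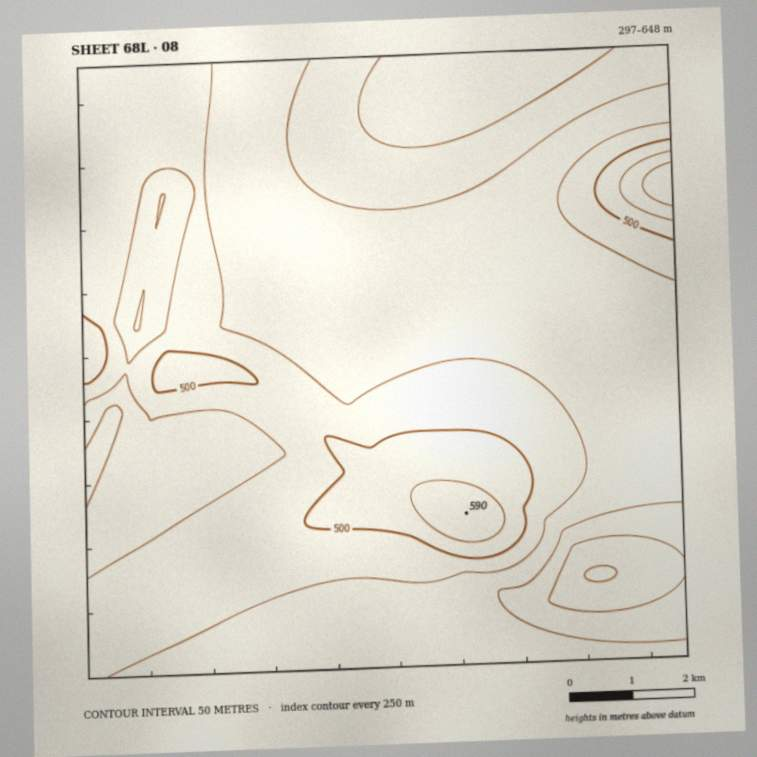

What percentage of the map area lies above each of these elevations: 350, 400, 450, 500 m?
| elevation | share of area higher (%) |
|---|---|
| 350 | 93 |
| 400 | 83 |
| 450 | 37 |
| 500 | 8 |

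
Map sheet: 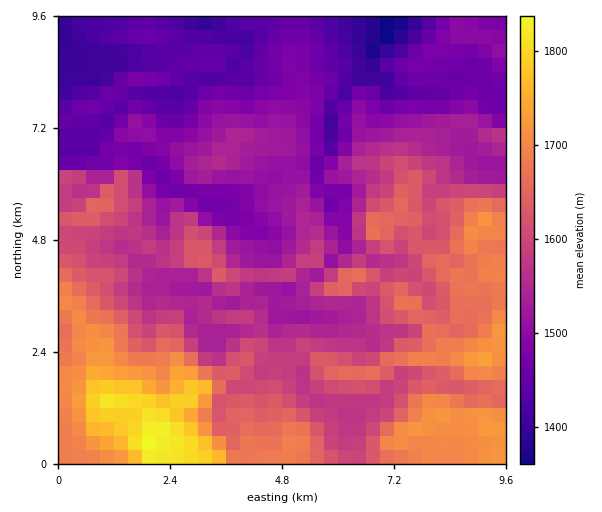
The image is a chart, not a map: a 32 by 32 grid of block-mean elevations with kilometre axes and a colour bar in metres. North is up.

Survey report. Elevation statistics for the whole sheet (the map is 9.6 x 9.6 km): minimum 1345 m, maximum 1845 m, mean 1570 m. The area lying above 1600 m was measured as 34.9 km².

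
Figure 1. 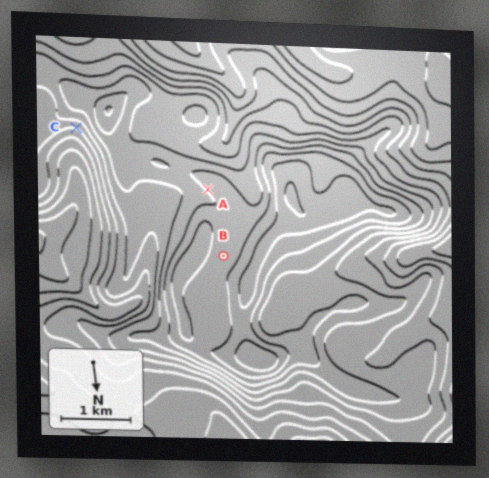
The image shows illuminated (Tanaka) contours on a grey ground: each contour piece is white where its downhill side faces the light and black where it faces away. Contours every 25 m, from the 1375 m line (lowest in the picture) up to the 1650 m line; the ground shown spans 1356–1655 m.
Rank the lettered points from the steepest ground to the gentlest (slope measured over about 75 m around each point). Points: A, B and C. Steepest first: C A B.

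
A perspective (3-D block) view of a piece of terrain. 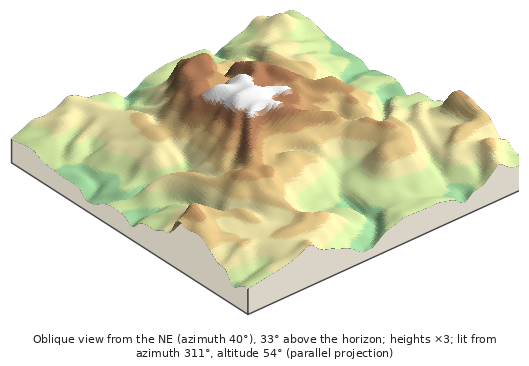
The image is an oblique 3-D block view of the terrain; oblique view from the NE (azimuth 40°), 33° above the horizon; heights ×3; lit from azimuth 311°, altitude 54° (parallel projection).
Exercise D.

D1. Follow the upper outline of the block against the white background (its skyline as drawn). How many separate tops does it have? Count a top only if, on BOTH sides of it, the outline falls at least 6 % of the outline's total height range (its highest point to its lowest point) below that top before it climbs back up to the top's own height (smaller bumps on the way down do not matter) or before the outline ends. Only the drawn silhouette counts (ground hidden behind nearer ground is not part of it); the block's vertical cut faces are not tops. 2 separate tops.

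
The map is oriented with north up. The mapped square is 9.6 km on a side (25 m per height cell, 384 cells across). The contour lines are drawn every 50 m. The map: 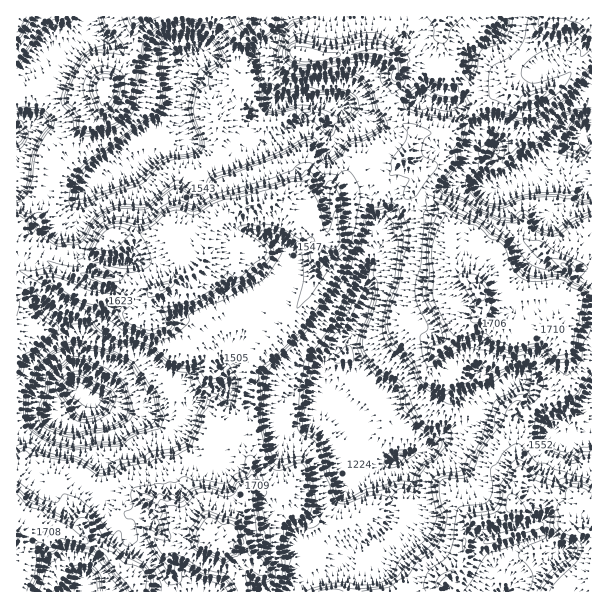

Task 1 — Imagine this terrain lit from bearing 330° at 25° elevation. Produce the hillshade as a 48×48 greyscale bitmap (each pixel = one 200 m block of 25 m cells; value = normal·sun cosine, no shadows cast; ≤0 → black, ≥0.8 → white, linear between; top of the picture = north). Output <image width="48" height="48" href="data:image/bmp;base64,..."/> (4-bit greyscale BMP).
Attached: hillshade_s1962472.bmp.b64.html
<image width="48" height="48" href="data:image/bmp;base64,Qk32BAAAAAAAAHYAAAAoAAAAMAAAADAAAAABAAQAAAAAAIAEAAATCwAAEwsAABAAAAAAAAAAAAAAABEREQAiIiIAMzMzAERERABVVVUAZmZmAHd3dwCIiIgAmZmZAKqqqgC7u7sAzMzMAN3d3QDu7u4A////AEBUJok5ZVdyEoMBKKzLvO/Jl1Z3d5zqiGJFElhphkVEMnUiJomqmr3rqnZ4d4rtmHQVQSW6p0MyIUVkV4iIiIreyqd3iIi+2XYQIlmqtoV0QgRTR4iIiYmt66h2Z4iIqndkNGqpm6mpiERTJXiHeJmK3ahWZVZ1aIiauYiInKnNu5RlIVeIh4mIrLlmVUZ3ipqry5iIiaq9y7VXUSeamHiImavMdER6mYq6mpiJms3MzJVHhkWd7KmZqJm9yHV5iamYiImJq8zuztdHhlSK3u3brLqKyoq8zKiIib3KqZmsu+x6t1R3ir3uzu2pzJq83Jq8yq3u3LqIiKt722VoiHq9/M7JvKms27vO/tzc3u7IiIhovIdoiGWa7Zvrm6mq38zN//7+y73qiIdmiZh4iIZne6nemXeqm1m83///7qnciIZmd6mIiIiGRoityWRXiDR5rf/tzaitmYZXdGiIiIh2ZnibypMUaCImmc7KqZidzKdGdFiIiIl4dWeK3LgxJRETd1eYhpiIrLdGdEiIiHeHQyNXvcuEEBAABDJYZ4eGVZZGdDeIh1WGVTIySKmYQAAAADRFaFNHVHYidSZ2hlV2ZnVDAVhkVAAAAAIzZVRGdohAJRSHdndYY0ZUEARCFEAAATABIUeHd4iEATBqqYVptxE0QgJVIoYiIkQwARaIiIiIQCIozJeIumIUZ2Z3MYmEMzRlRCNoiIiIhAMUrrqIh5hFiIiIQWh2ISRphlETeIiIhyAifcyJaIl1eIiIYlZEV4d5ljQQFWiIiGABWs2aiIh2eIiIhnV4mbuomnZ1ABN4iHQAN726uZmXeLy6l4iby5nMurmHdDAXiGQQFpy7uZqoiKzbmImqmoZ6uYmYd4UDeWIAFZvKqZmYeIm6h4ms3aU1iYiJiIhkVXYABYrLuYiJiHiqmImb3/yIqYiIiIdkRGhSBYm7yoiaqYzdqJmYnf/c7qiZh3dTR3llIniay6u83ZnO7cqYnP/+//zdqYZniHl1QCaJzbvN7tiK7+qHfP/97/7v/tyoiHqGdCSIrcq87/3MvPuHRs7+zP2//u/uyoqnh3eIZ6iJm93cusyYQXm9/byb7u3e7rm4iIh4YSQUZ4mZmLyYYBaIv+25rO/ty7vZiIh3hAQ0Q2iJqt2ohQBIit7smJvf/ZnuuYmXhyRWchN4zd3YhTACeInLmIiK3sm+/qiYhzNTZiATe4valRAAFoiYiImIjMrdztmJqnI0RTIAAhR6eEAAAGmZiHi8urq+upmszMcQIxAAACJZaWIAUTm6iHWKypiJuXZquZljNEAAAGeKupYRVUjNmIVDMzIkdpQiZEeYiahABIiK69thNVi+uIhTAAABRpQxNVqoiaunAFiI3t2kJFic6omIMAAAFVZmZ1m5iIiYYAWIr+22I0iaymablTQyJFdoiGSrmIeIhQBoit2oEANWViA77szMuqmIh3Rb2YZVdAAWeJd1EAAAJSAE/8u8zLmIh3dUy5YyNQADV6WEEAAABUAQz7mJqYh4h3dye6dCFQ=="/>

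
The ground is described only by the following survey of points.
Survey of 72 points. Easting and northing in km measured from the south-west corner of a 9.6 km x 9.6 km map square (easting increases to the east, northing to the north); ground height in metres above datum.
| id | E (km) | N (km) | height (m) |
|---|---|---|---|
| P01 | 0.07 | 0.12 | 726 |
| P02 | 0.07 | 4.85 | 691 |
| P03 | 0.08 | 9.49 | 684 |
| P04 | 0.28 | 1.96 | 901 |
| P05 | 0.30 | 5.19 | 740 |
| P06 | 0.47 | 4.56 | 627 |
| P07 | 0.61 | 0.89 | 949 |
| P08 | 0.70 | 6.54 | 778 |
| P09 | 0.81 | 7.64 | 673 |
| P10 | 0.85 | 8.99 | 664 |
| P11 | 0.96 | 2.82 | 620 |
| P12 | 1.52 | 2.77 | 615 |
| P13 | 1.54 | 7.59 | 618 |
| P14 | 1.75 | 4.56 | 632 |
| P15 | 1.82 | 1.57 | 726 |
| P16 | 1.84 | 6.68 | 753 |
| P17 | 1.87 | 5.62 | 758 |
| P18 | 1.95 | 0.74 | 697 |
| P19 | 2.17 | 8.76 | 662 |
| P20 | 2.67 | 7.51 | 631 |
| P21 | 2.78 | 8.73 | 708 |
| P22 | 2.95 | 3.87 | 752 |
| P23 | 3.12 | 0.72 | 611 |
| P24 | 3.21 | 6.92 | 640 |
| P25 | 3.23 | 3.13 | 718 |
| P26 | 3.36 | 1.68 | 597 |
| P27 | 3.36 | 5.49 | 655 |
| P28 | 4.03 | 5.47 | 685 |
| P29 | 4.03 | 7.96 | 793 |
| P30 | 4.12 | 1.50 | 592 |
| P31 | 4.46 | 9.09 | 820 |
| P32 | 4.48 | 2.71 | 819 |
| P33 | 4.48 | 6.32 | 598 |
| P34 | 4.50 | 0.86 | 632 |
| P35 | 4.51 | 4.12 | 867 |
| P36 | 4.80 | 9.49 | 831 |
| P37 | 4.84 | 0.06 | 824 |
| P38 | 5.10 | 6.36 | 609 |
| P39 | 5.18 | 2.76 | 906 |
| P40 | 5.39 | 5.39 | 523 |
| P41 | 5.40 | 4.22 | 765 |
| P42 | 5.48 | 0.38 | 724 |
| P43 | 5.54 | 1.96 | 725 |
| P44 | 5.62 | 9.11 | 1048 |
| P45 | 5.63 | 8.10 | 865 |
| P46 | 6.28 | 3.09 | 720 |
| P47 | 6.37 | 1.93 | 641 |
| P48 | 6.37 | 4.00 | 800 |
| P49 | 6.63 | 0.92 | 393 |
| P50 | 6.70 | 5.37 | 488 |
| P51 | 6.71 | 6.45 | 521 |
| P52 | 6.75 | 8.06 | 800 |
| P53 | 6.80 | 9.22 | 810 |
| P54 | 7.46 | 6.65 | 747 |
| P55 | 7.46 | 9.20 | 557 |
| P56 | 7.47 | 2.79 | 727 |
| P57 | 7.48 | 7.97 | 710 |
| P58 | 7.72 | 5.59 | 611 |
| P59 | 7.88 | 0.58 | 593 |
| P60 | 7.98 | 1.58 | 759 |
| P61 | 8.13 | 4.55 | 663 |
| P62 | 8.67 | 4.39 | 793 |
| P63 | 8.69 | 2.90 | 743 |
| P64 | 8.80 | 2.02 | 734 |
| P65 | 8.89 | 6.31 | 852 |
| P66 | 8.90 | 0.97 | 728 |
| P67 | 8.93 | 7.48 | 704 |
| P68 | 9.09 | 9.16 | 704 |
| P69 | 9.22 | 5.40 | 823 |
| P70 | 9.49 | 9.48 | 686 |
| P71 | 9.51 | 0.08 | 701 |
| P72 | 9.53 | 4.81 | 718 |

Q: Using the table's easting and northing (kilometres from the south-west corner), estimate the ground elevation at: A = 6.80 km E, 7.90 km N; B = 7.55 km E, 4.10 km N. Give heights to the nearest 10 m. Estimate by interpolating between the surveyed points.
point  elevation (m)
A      770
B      690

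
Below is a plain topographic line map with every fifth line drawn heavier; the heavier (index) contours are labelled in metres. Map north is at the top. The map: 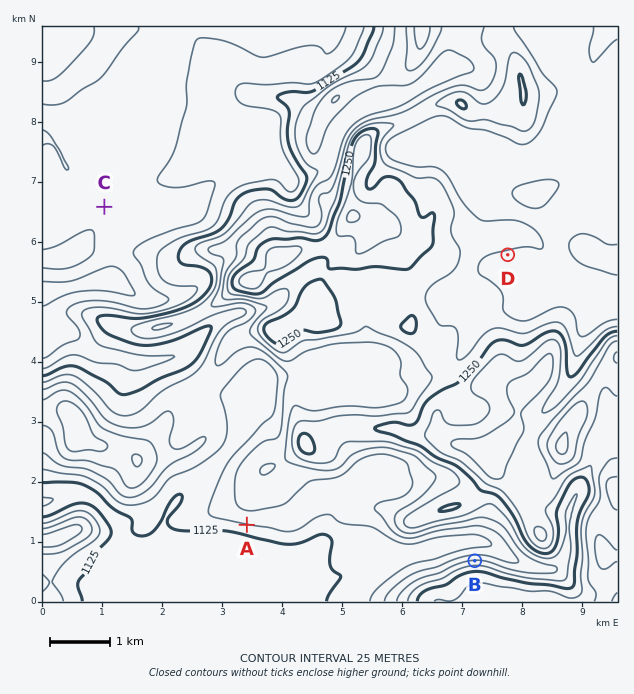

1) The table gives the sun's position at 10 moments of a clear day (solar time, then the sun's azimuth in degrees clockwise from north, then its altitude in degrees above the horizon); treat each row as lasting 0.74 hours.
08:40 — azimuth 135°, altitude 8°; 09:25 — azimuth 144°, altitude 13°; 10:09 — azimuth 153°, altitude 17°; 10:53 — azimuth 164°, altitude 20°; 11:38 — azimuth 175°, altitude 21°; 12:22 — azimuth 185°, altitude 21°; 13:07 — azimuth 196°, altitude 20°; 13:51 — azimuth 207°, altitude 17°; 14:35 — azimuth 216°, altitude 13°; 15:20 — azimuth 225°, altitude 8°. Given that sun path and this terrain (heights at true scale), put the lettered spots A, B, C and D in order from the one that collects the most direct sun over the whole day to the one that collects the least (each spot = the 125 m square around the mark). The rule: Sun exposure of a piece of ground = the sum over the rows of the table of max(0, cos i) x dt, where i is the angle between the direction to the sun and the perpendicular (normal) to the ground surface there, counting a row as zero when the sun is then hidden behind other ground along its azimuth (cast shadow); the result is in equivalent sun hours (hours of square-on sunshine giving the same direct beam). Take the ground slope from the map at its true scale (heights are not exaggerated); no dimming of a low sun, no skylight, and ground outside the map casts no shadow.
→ A > D > C > B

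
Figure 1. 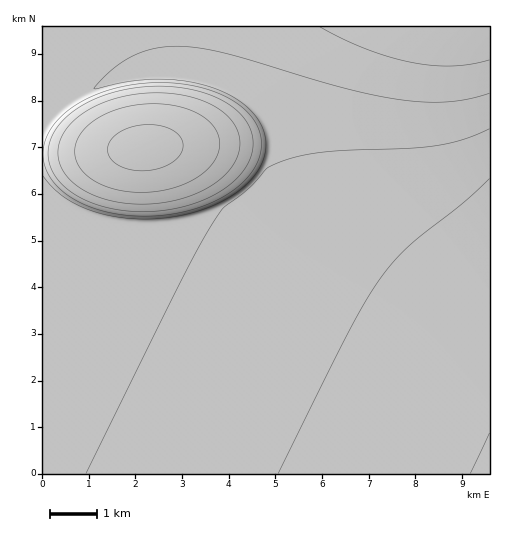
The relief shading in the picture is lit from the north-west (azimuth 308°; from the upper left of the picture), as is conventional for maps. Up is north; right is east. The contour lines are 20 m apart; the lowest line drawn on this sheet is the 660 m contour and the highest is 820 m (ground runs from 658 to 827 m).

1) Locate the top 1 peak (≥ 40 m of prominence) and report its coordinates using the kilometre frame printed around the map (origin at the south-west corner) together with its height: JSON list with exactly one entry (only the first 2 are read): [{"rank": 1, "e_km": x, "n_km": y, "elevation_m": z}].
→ [{"rank": 1, "e_km": 2.19, "n_km": 6.99, "elevation_m": 827}]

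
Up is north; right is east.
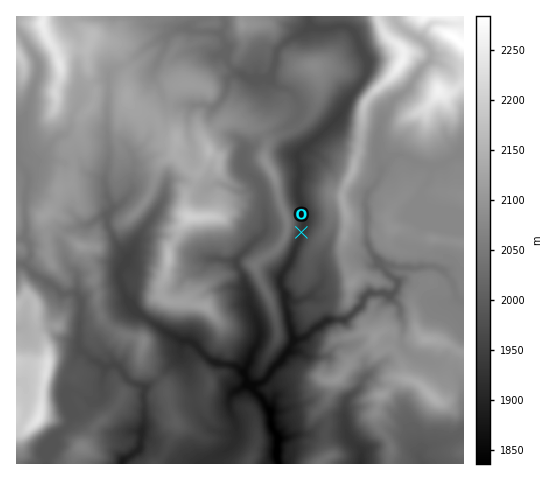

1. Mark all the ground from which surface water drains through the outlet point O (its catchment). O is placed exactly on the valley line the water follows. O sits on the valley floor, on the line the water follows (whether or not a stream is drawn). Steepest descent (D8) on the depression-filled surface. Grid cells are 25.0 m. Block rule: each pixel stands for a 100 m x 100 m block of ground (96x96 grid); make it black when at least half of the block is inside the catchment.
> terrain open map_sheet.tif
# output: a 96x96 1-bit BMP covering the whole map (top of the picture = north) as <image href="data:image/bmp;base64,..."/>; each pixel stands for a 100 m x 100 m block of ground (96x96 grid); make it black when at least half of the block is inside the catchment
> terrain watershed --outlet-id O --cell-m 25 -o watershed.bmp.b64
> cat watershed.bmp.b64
<image width="96" height="96" href="data:image/bmp;base64,Qk2+BAAAAAAAAD4AAAAoAAAAYAAAAGAAAAABAAEAAAAAAIAEAAATCwAAEwsAAAIAAAAAAAAA////AAAAAAAAAAAAAAAAAAAAAAAAAAAAAAAAAAAAAAAAAAAAAAAAAAAAAAAAAAAAAAAAAAAAAAAAAAAAAAAAAAAAAAAAAAAAAAAAAAAAAAAAAAAAAAAAAAAAAAAAAAAAAAAAAAAAAAAAAAAAAAAAAAAAAAAAAAAAAAAAAAAAAAAAAAAAAAAAAAAAAAAAAAAAAAAAAAAAAAAAAAAAAAAAAAAAAAAAAAAAAAAAAAAAAAAAAAAAAAAAAAAAAAAAAAAAAAAAAAAAAAAAAAAAAAAAAAAAAAAAAAAAAAAAAAAAAAAAAAAAAAAAAAAAAAAAAAAAAAAAAAAAAAAAAAAAAAAAAAAAAAAAAAAAAAAAAAAAAAAAAAAAAAAAAAAAAAAAAAAAAAAAAAAAAAAAAAAAAAAAAAAAAAAAAAAAAAAAAAAAAAAAAAAAAAAAAAAAAAAAAAAAAAAAAAAAAAAAAAAAAAAAAAAAAAAAAAAAAAAAAAAAAAAAAAAAAAAAAAAAAAAAAAAAAAAAAAAAAAAAAAAAAAAAAAAAAAAAAAAAAAAAAAAAAAAAAAAAAAAAAAAAAAAAAAAAAAAAAAAAAAAAAAAAAAAAAAAAAAAAAAAAAAAAAAAAAAAAAAAAAAAAAAAAAAAAAAAAAAAAAAAAAAAAAAAAAAAAAAAAAAAAAAAAAAAAAAAAAAAAAAAAAAAAAAAAAAAAAAAAAAAAAAAAAAAAAAAAAAAAAAAAAAAAAAAAAAAAAAAAAAAAAAAAAAAAAAAAAAAAAAAAAAAAAAAAAAAAAAAAAAAAAYAAAAAAAAAAAAAAH8AAAAAAAAAAAAAAP+AAAAAAAAAAAAAAP+AAAAAAAAAAAAAAP/AAAAAAAAAAAAAAP/AAAAAAAAAAAAAAf/wAAAAAAAAAAAAAf/wAAAAAAAAAAAAAf/wAAAAAAAAAAAAA//wAAAAAAAAAAAAA//wAAAAAAAAAAAAA//4AAAAAAAAAAAAA//4AAAAAAAAAAAAB//8AAAAAAAAAAgAB//8AAAAAAAAADwAD//8AAAAAAAAAD4AD//+AAAAAAAAAH4AH//+AAAAAAAAAP4AH//+AAAAAAAAAP4AD///AAAAAAAAAP4AD///AAAAAAAAAPwAD///AAAAAAAAA/4AH///AAAAAAAAB/8AP///AAAAAAAAB/+B////AAAAAAAAD///////AAAAAAAAH///////AAAAAAAAf///////AAAAAAAB////////gAAAAAAD////////gAAAAAAD////////wAAAAAAD////////wAAAAAAD////////8AAAAAAD////////+AAAAAAD/////////AAAAAAD/////////gAAAAAD/////////wAAAAAD/////////wAAAAAH/////////4AAAAAH/////////4AAAAAP/////////4AAA/wf/////////wAAB/x//////////gAAB/3//////////AAAD///////////+AAAD///////////8AAAD///////////8AAAD///////////8AAA="/>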